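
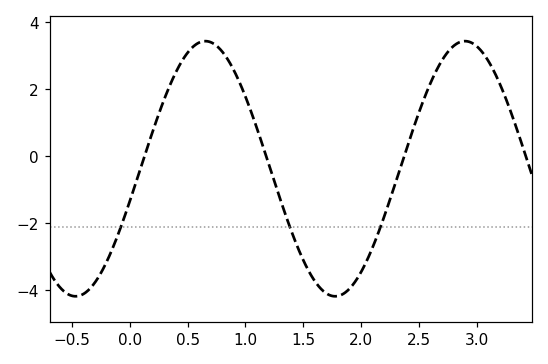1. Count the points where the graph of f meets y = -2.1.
3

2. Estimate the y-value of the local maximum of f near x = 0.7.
3.44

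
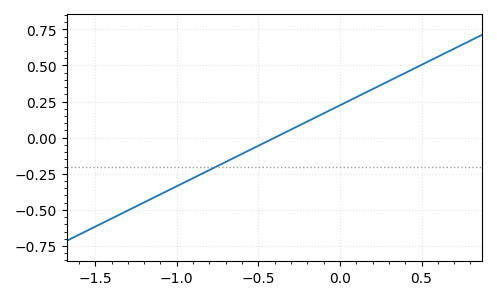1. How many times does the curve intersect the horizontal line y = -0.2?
1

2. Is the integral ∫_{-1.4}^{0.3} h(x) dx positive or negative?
negative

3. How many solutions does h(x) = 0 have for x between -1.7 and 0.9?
1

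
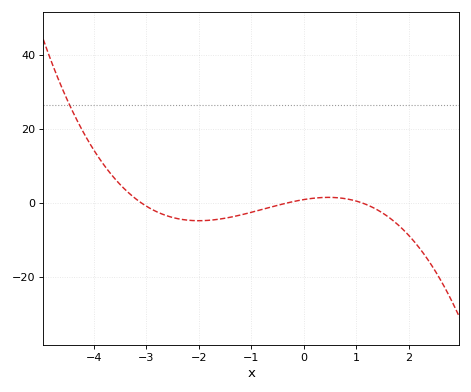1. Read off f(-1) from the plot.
-2.59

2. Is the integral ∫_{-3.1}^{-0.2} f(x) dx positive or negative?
negative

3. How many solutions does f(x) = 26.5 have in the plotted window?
1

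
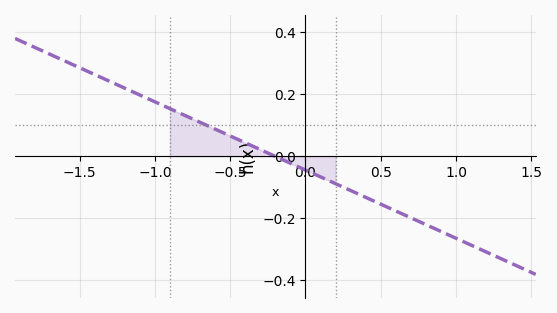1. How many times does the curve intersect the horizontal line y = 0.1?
1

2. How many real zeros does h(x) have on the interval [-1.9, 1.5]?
1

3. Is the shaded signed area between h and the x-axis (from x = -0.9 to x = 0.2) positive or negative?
positive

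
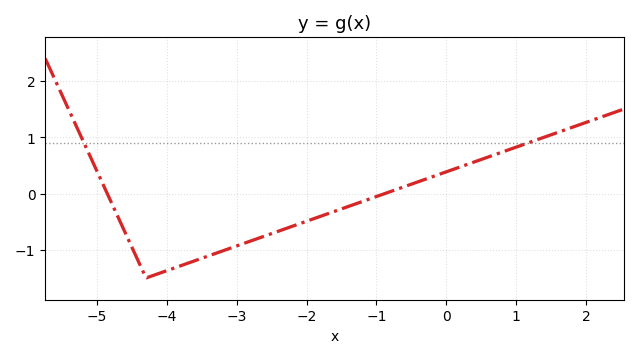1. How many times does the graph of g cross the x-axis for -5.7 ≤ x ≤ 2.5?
2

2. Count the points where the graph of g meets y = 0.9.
2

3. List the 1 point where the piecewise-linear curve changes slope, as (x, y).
(-4.3, -1.5)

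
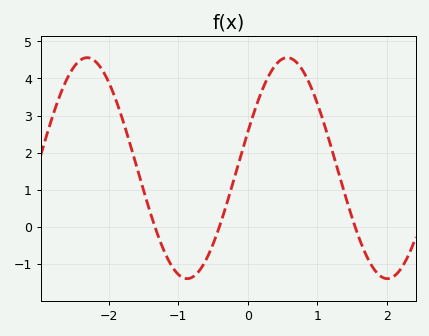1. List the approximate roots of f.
-1.3, -0.4, 1.5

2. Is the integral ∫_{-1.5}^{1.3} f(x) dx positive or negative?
positive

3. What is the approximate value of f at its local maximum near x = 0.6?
4.6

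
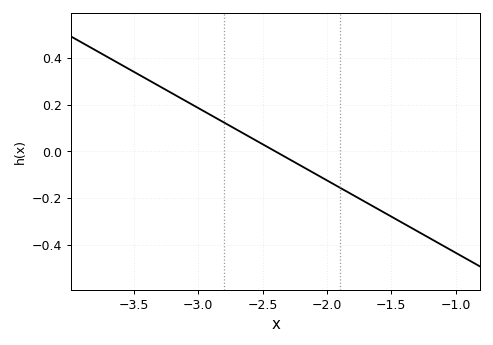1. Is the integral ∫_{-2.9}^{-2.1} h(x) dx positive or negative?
positive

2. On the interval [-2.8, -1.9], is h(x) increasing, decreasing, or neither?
decreasing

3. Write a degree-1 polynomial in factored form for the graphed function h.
y = -0.31(x + 2.4)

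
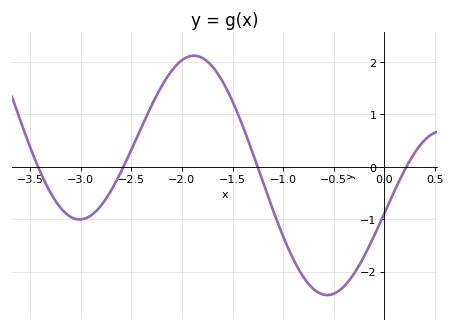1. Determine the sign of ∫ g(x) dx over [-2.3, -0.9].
positive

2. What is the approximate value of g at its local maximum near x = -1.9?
2.1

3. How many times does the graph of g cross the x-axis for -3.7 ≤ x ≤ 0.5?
4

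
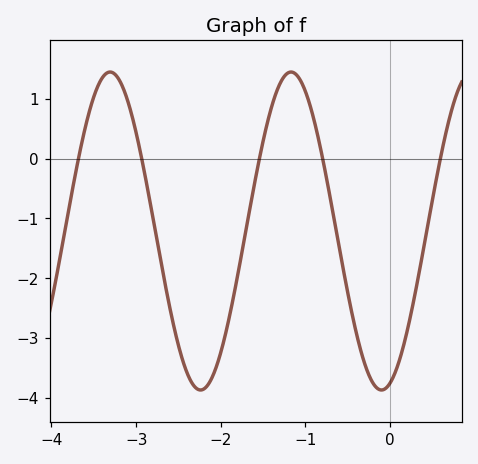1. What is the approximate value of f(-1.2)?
1.4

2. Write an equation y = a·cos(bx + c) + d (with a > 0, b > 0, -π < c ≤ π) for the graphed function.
y = 2.66cos(2.9x - 2.8) - 1.21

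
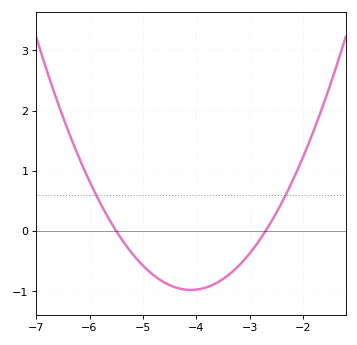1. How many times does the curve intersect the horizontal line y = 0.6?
2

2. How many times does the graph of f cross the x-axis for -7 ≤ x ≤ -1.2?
2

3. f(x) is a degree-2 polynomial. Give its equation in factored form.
y = 0.5(x + 5.5)(x + 2.7)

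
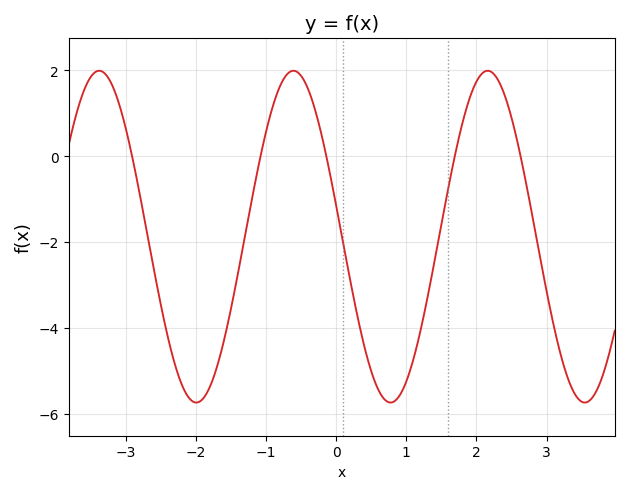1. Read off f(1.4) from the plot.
-2.4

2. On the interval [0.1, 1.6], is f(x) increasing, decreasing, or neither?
neither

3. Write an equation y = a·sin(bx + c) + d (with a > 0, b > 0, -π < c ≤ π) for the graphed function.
y = 3.86sin(2.3x + 3) - 1.87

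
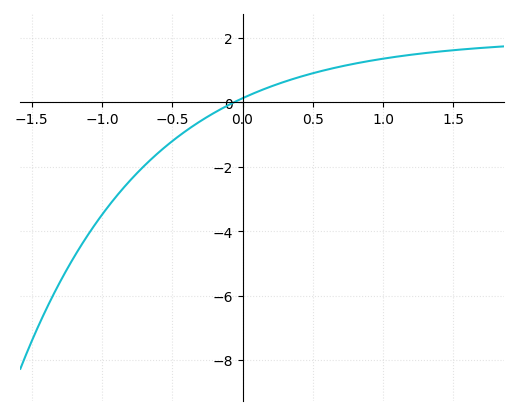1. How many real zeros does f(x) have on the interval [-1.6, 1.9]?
1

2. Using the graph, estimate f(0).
0.13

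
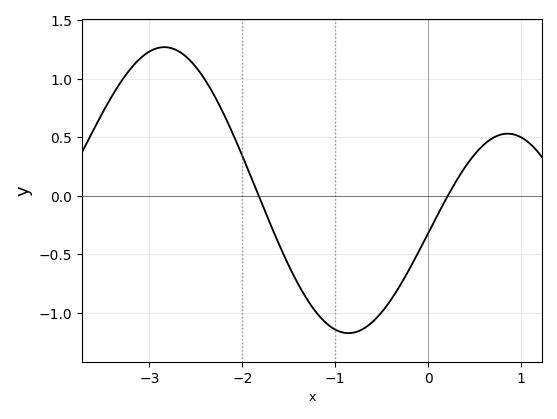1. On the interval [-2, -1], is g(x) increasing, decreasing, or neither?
decreasing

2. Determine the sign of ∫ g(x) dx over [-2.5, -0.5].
negative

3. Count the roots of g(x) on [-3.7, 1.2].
2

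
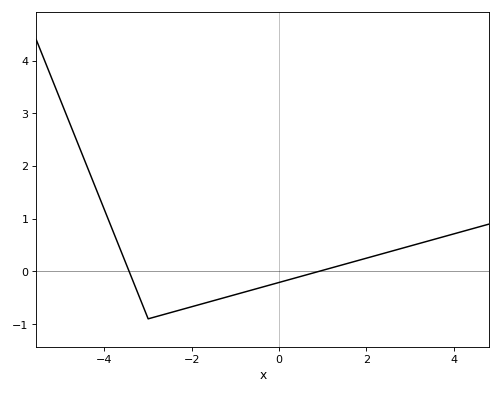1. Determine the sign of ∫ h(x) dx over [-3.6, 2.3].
negative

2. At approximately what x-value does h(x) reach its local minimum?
-3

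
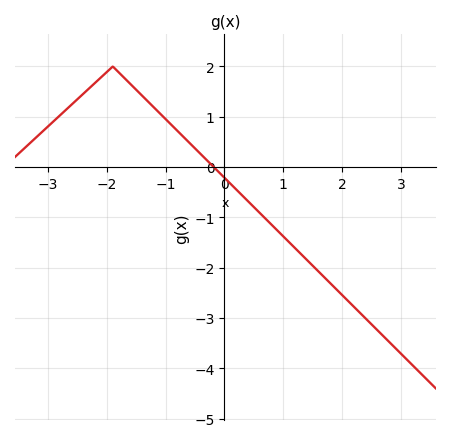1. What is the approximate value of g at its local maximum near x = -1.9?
2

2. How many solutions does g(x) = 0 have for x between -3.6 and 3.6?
1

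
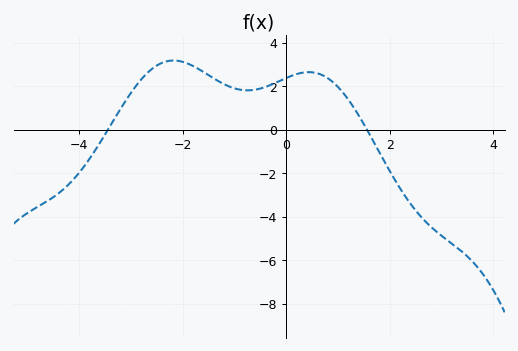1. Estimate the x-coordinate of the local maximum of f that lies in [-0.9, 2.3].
0.436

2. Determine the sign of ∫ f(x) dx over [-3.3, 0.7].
positive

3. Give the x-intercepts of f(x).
-3.45, 1.56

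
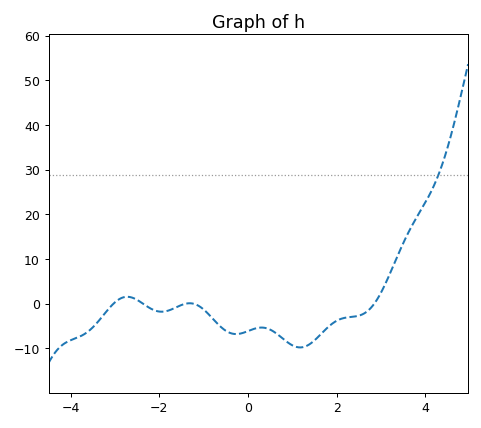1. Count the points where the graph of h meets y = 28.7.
1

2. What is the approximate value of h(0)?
-6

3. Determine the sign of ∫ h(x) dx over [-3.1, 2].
negative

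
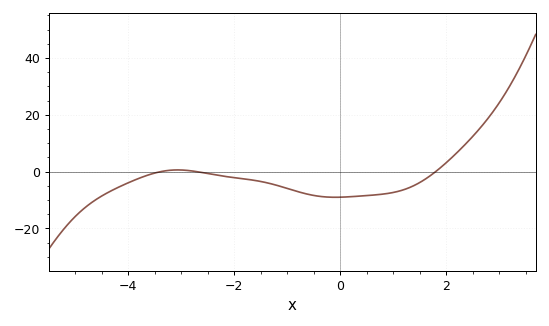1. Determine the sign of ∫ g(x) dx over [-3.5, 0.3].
negative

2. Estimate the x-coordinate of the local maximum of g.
-3.07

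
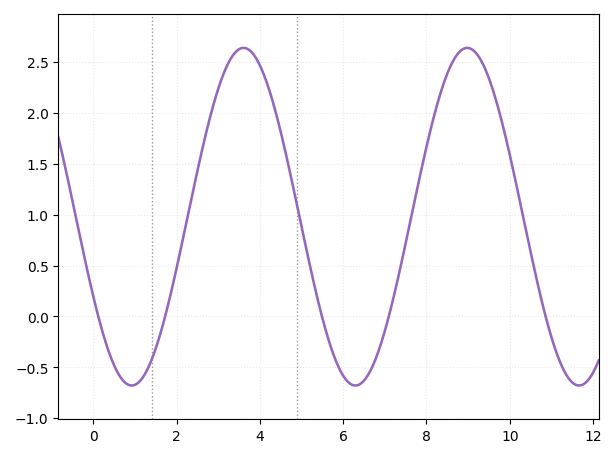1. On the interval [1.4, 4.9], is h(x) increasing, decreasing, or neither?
neither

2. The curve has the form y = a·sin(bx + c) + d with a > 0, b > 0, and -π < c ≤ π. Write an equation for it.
y = 1.66sin(1.2x - 2.6) + 0.98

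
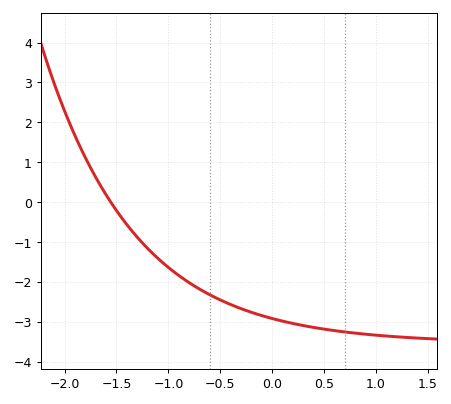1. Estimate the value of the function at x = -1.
-1.64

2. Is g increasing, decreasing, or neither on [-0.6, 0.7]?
decreasing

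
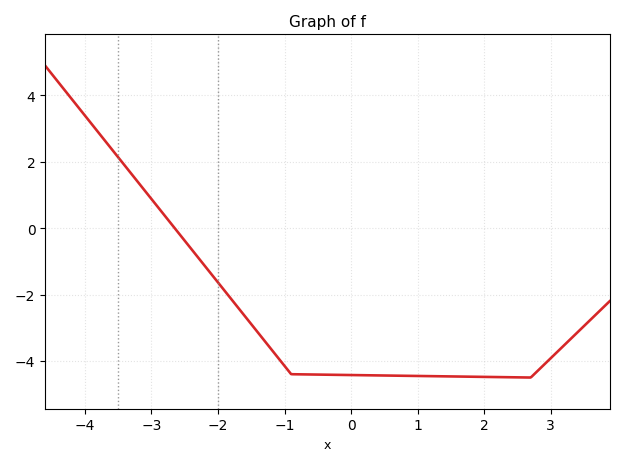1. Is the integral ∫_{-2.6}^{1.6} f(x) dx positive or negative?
negative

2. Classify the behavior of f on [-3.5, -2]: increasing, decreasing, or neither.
decreasing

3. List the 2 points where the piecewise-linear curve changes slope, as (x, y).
(-0.9, -4.4); (2.7, -4.5)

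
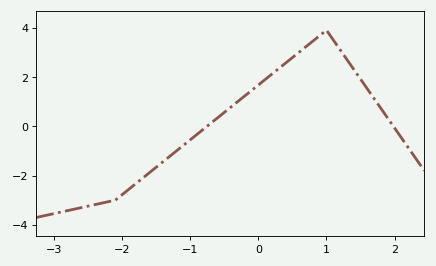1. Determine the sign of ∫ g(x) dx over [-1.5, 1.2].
positive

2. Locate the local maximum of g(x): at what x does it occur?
1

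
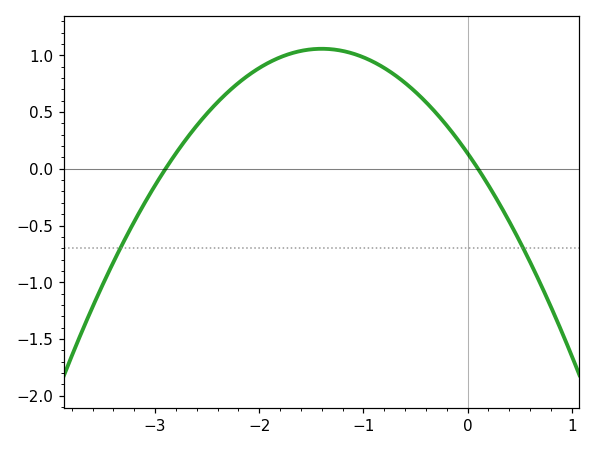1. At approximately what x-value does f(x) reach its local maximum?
-1.4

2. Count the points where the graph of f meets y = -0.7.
2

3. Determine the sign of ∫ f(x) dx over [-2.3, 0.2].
positive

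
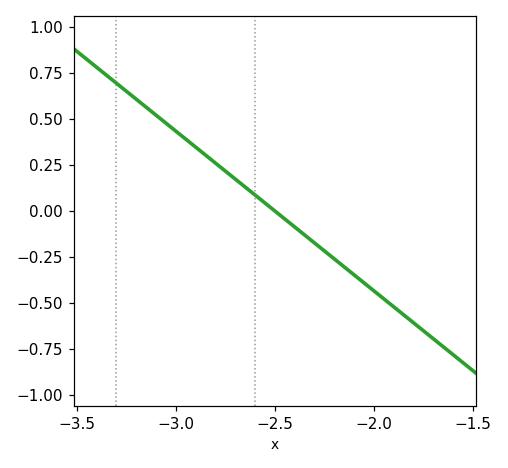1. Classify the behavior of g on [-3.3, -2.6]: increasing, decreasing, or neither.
decreasing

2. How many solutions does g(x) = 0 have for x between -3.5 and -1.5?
1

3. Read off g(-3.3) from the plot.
0.7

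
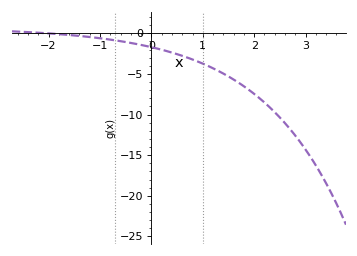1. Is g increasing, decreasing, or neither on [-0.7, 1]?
decreasing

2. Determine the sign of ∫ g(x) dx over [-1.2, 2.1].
negative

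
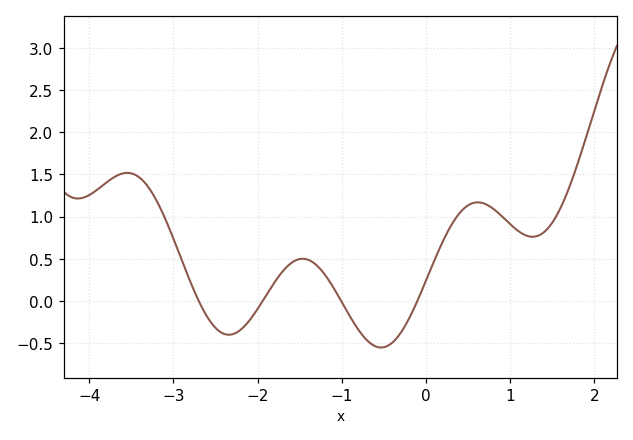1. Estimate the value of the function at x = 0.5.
1.13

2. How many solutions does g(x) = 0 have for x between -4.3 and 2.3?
4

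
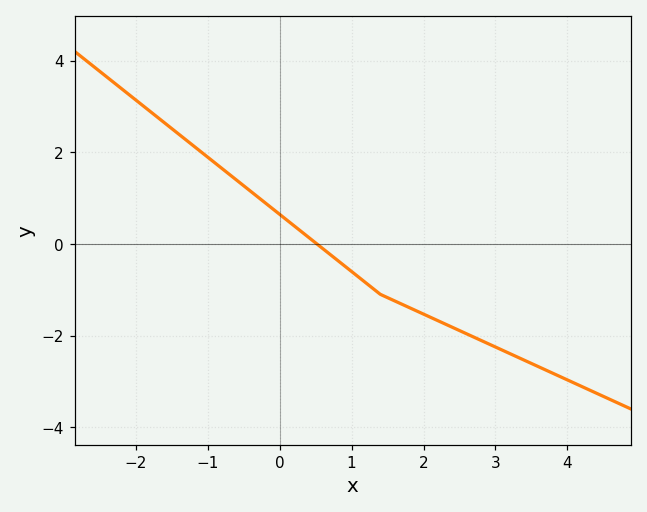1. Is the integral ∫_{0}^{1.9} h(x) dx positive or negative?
negative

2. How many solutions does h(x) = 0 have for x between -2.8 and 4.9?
1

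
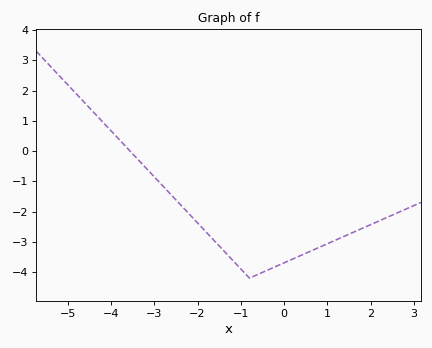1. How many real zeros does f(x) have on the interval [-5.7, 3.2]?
1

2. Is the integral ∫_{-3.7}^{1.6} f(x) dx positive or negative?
negative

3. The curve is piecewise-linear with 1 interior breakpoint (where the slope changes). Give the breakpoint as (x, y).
(-0.8, -4.2)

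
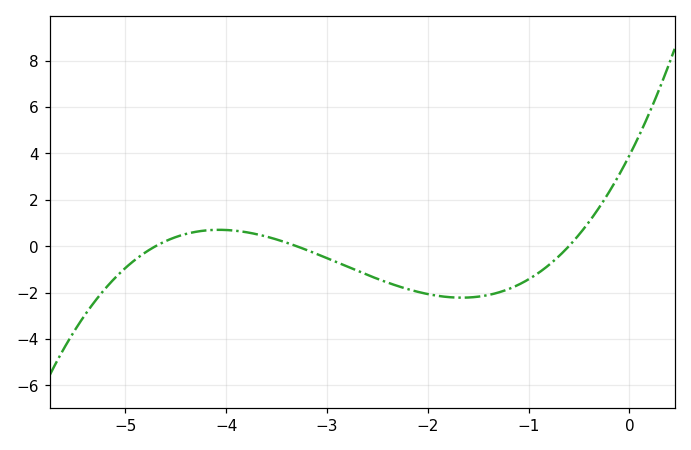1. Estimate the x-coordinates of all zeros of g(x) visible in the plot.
-4.7, -3.3, -0.6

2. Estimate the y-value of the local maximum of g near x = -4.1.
0.8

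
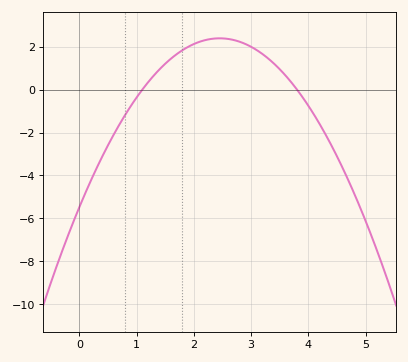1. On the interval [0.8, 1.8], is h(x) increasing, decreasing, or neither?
increasing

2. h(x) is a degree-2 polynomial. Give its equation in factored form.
y = -1.31(x - 1.1)(x - 3.8)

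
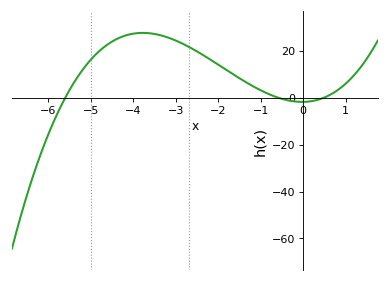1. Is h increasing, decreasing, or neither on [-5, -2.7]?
neither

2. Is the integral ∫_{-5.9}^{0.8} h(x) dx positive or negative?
positive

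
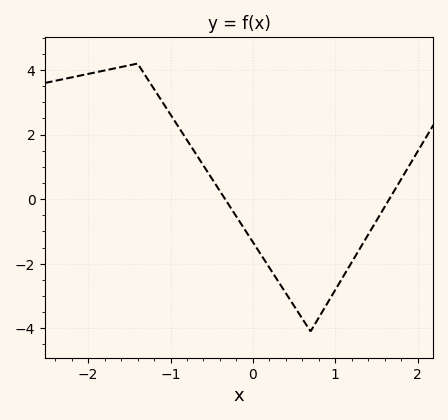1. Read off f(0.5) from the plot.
-3.4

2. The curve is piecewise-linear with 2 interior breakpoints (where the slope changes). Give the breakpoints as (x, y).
(-1.4, 4.2); (0.7, -4.1)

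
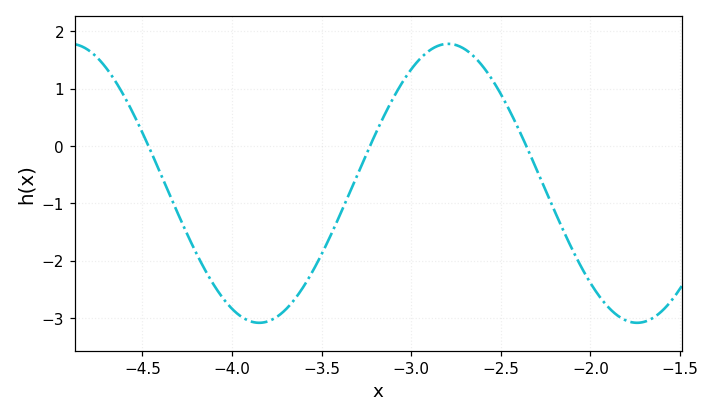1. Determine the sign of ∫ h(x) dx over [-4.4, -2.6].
negative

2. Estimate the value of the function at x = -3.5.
-1.89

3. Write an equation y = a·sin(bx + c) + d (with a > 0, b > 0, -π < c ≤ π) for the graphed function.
y = 2.43sin(2.98x - 2.67) - 0.65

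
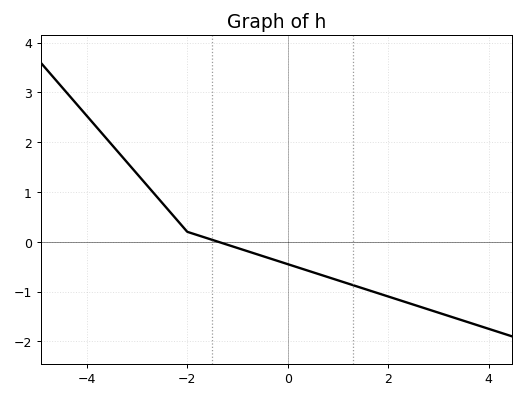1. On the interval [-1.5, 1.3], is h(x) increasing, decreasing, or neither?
decreasing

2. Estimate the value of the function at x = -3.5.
1.9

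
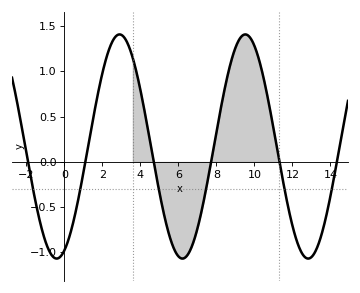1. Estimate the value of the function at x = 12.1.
-0.8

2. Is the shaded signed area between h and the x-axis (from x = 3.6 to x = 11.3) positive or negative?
positive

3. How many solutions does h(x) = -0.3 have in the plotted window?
6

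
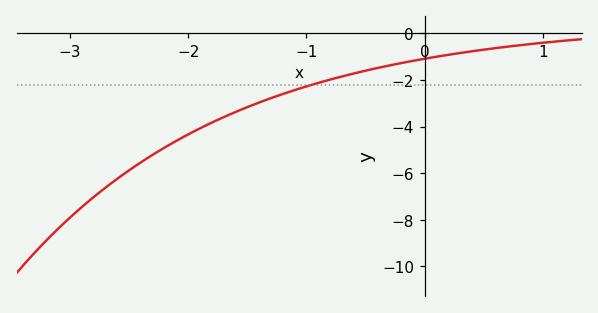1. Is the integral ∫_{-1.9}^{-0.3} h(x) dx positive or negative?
negative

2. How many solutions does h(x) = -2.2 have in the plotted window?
1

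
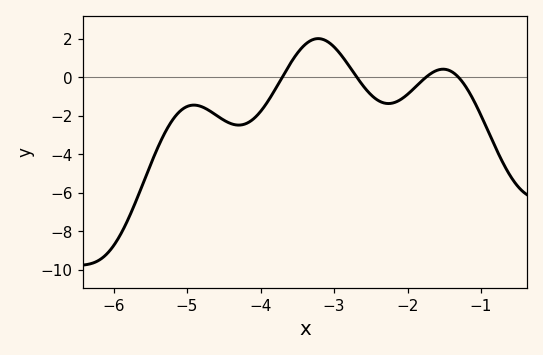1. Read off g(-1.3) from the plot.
-0.029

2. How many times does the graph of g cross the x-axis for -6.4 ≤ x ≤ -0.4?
4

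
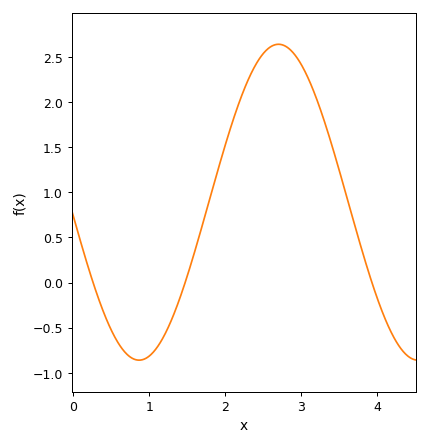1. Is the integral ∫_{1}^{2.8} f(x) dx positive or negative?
positive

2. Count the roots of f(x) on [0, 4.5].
3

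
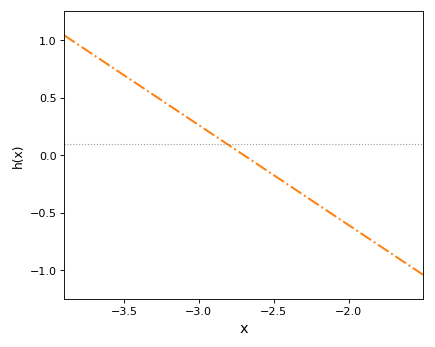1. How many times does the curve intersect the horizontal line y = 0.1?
1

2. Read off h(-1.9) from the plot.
-0.7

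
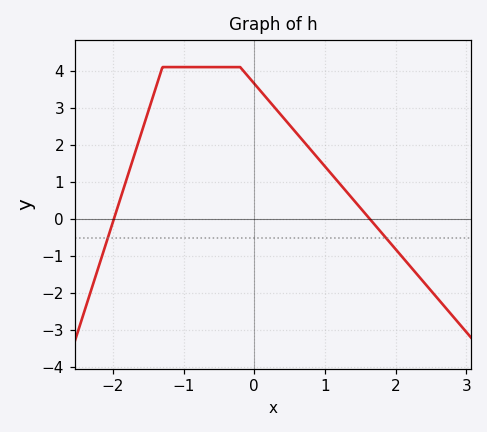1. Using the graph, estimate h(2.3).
-1.5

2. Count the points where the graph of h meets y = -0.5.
2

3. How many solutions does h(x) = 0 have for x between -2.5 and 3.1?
2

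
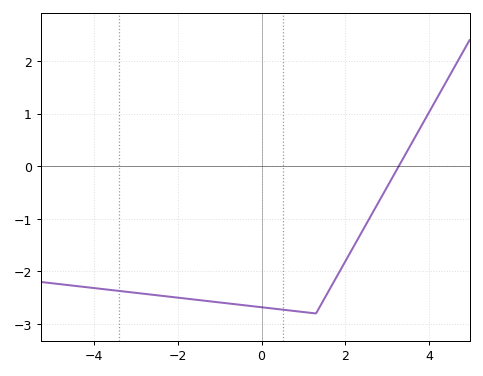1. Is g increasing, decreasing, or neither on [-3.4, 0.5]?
decreasing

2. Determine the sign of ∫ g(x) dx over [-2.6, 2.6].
negative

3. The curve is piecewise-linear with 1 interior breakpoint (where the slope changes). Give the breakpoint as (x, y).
(1.3, -2.8)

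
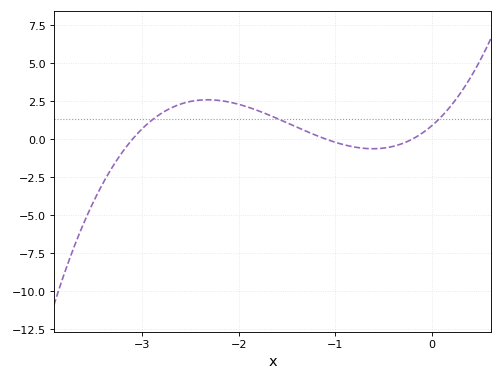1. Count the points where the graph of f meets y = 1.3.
3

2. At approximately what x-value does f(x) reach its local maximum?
-2.32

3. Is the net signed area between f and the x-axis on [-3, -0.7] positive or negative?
positive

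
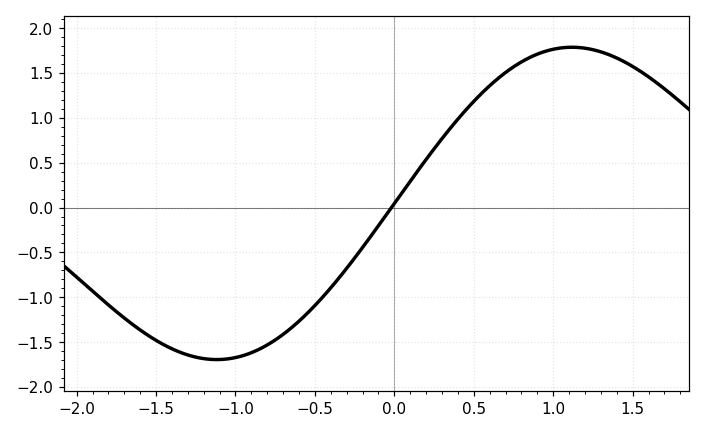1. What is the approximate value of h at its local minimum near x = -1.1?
-1.7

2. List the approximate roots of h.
0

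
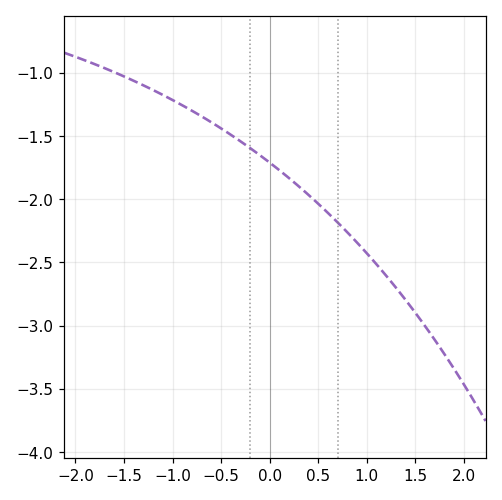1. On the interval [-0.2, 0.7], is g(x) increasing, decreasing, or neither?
decreasing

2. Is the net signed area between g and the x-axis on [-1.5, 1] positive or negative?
negative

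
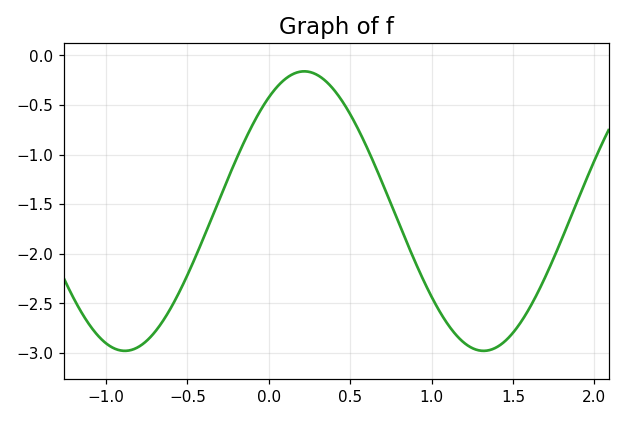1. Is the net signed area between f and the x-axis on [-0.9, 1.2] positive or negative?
negative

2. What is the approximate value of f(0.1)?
-0.25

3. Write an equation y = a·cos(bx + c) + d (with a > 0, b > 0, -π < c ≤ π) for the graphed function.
y = 1.41cos(2.9x - 0.62) - 1.57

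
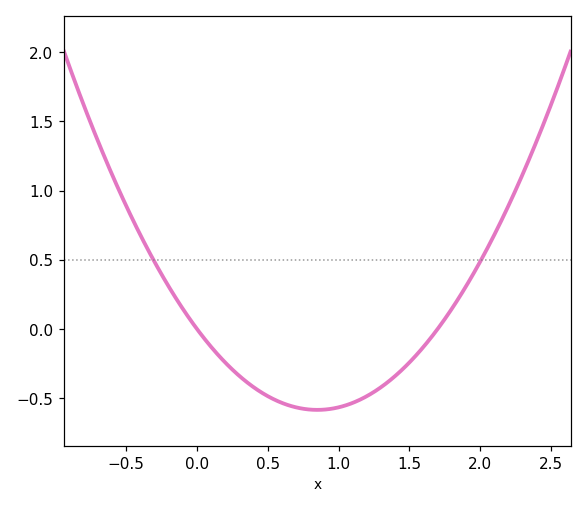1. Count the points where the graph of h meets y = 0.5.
2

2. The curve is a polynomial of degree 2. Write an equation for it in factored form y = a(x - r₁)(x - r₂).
y = 0.81(x - 0)(x - 1.7)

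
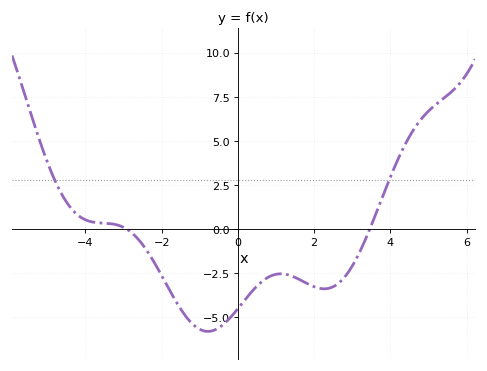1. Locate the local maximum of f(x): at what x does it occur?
1.13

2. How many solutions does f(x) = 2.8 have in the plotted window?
2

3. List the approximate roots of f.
-2.91, 3.46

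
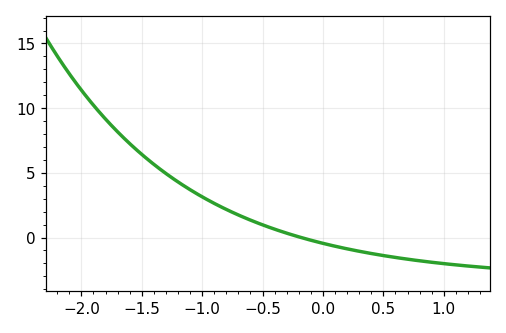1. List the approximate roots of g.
-0.2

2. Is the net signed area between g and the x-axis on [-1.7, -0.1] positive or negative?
positive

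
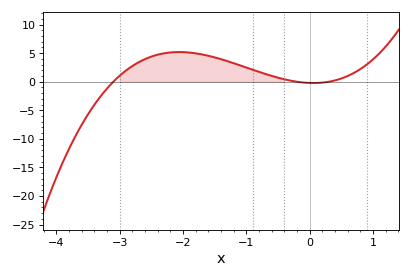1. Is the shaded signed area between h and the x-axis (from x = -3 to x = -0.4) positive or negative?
positive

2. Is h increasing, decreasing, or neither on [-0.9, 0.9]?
neither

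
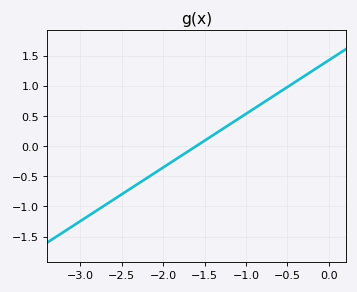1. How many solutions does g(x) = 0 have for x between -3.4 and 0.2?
1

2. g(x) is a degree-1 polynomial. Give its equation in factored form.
y = 0.89(x + 1.6)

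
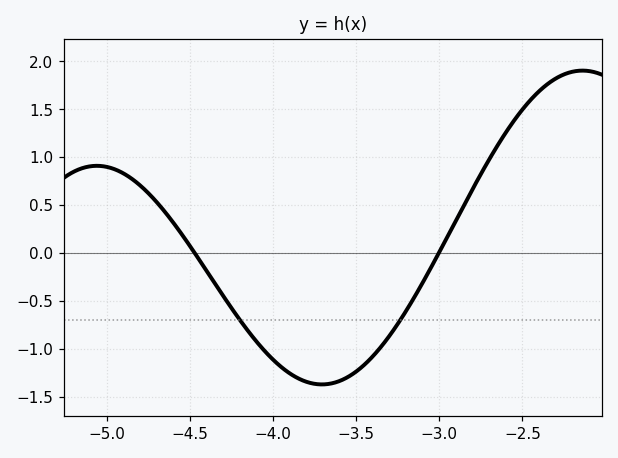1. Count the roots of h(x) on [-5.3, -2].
2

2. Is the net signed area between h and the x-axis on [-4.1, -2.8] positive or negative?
negative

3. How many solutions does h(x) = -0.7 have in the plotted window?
2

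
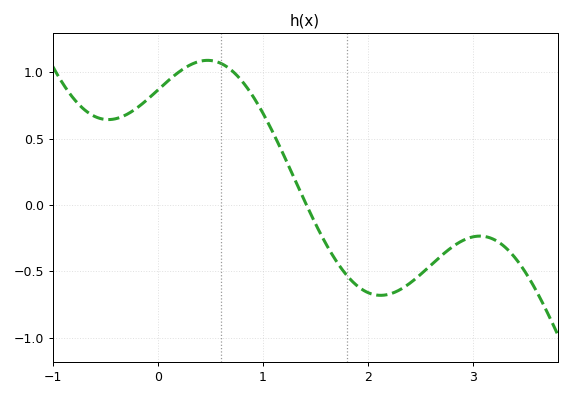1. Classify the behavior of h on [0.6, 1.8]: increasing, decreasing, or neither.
decreasing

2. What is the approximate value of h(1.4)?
0.05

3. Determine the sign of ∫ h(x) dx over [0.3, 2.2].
positive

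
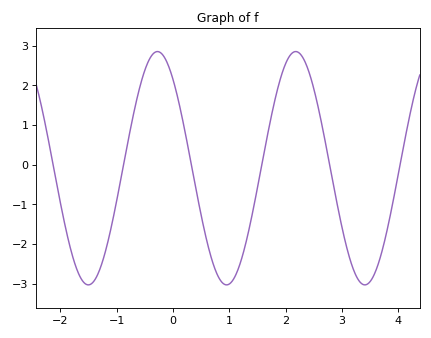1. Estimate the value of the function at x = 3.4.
-3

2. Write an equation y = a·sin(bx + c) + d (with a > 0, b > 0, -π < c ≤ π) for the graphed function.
y = 2.94sin(2.6x + 2.3) - 0.09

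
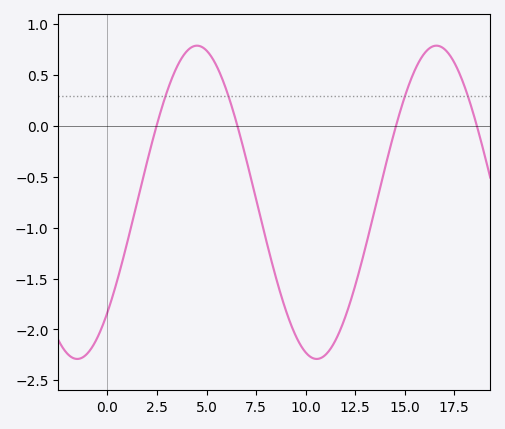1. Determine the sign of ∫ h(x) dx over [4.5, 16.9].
negative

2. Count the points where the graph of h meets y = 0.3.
4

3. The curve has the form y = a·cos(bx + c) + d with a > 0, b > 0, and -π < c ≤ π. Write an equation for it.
y = 1.54cos(0.52x - 2.35) - 0.75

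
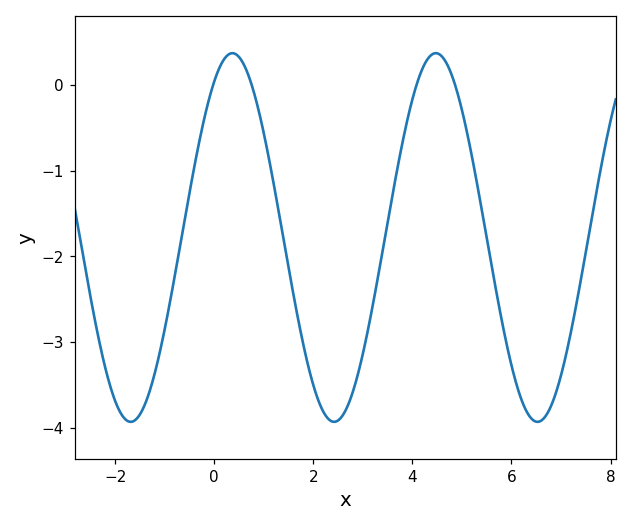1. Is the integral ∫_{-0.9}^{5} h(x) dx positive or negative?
negative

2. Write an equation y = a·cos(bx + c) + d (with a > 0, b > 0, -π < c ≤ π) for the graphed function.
y = 2.15cos(1.53x - 0.56) - 1.78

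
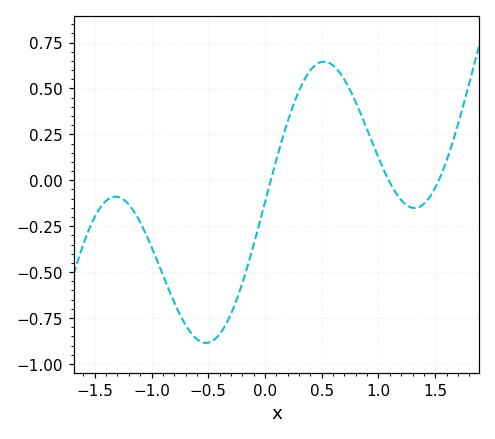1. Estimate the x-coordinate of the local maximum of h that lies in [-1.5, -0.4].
-1.32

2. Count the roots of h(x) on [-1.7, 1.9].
3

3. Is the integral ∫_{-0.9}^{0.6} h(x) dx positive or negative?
negative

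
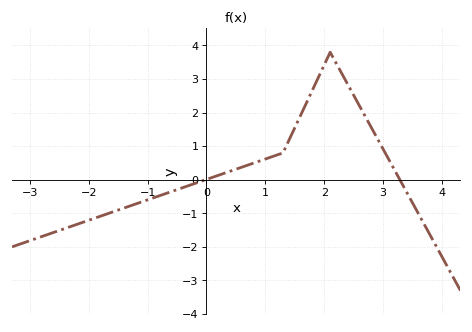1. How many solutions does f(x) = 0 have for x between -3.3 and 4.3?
2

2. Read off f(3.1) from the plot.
0.6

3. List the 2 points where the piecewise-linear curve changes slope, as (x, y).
(1.3, 0.8); (2.1, 3.8)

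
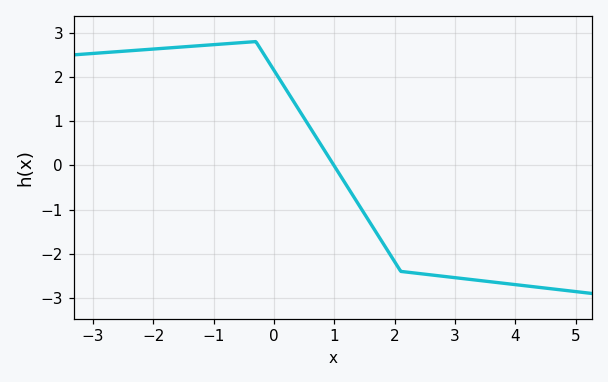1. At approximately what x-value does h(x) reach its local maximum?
-0.302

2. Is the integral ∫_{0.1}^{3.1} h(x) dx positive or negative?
negative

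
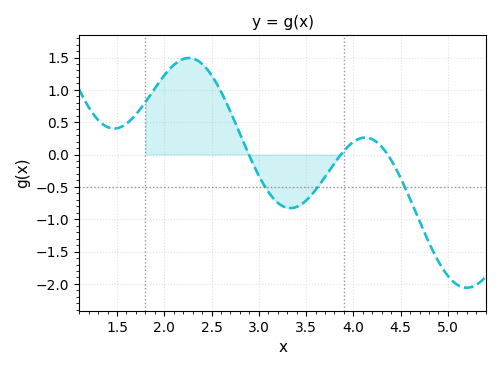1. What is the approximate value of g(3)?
-0.327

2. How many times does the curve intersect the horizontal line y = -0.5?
3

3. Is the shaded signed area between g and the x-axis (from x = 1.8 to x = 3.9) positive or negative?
positive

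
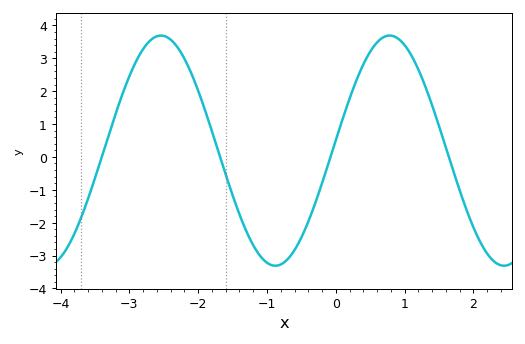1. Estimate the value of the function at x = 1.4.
1.6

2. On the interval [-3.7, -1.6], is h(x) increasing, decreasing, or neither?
neither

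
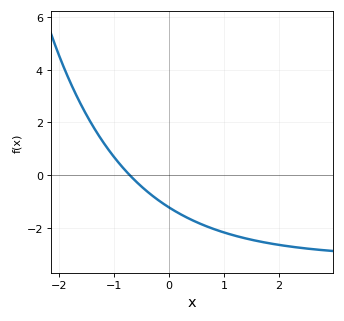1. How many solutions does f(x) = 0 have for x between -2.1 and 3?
1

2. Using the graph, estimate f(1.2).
-2.2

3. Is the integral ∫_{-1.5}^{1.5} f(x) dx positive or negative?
negative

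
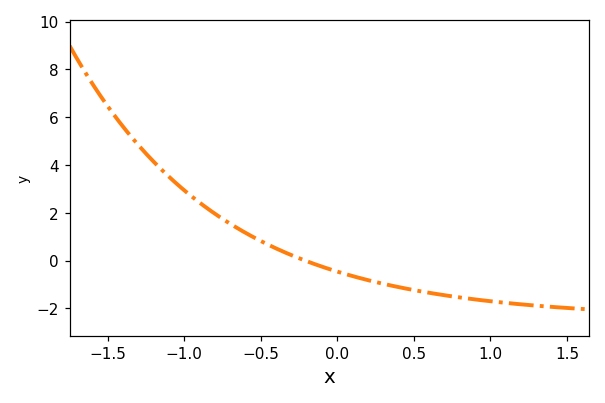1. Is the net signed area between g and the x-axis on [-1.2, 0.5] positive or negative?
positive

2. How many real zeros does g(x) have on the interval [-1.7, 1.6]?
1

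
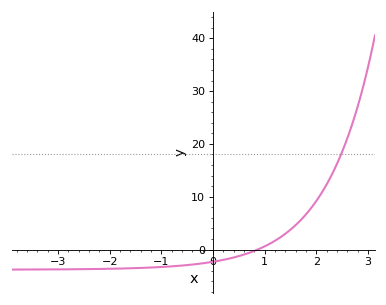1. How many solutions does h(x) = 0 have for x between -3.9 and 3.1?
1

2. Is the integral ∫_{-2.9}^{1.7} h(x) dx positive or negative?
negative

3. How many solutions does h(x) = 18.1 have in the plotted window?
1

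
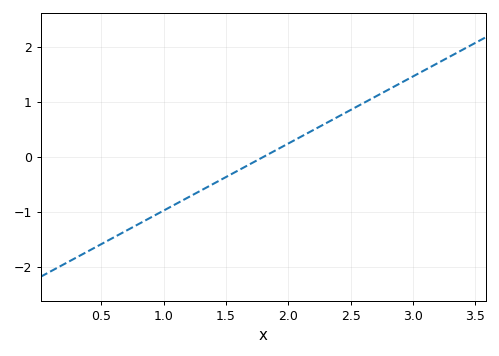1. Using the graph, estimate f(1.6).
-0.244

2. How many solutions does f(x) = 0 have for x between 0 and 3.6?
1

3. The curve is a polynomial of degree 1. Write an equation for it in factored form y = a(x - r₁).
y = 1.22(x - 1.8)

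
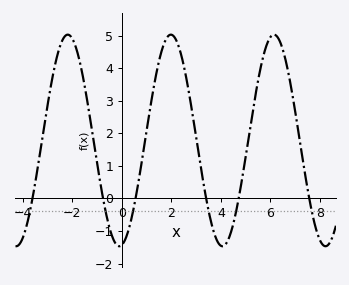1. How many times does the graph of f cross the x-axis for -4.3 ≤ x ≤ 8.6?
6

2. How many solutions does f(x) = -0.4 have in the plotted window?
6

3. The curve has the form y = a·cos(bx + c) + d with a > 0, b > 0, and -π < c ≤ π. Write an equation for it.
y = 3.25cos(1.51x - 2.99) + 1.78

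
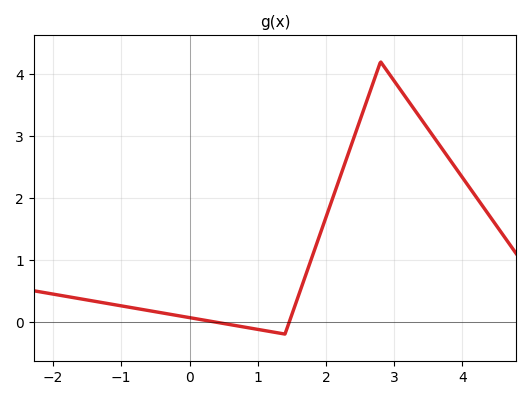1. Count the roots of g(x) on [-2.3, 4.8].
2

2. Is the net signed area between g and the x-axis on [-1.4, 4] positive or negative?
positive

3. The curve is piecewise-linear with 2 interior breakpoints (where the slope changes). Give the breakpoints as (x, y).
(1.4, -0.2); (2.8, 4.2)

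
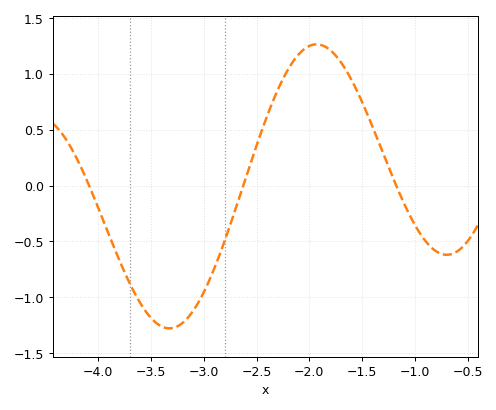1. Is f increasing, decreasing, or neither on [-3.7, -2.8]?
neither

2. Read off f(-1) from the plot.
-0.35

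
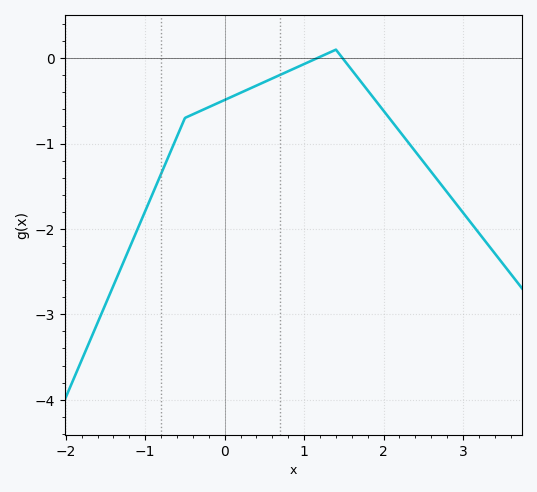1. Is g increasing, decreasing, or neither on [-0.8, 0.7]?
increasing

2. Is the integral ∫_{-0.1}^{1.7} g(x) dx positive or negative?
negative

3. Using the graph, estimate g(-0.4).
-0.7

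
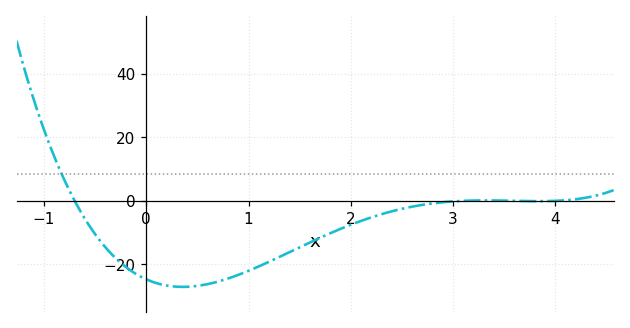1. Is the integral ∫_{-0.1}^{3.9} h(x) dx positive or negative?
negative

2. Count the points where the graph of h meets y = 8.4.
1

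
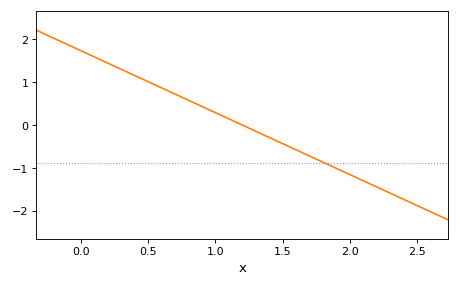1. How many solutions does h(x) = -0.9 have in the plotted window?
1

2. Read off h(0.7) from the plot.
0.7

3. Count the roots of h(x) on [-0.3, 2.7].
1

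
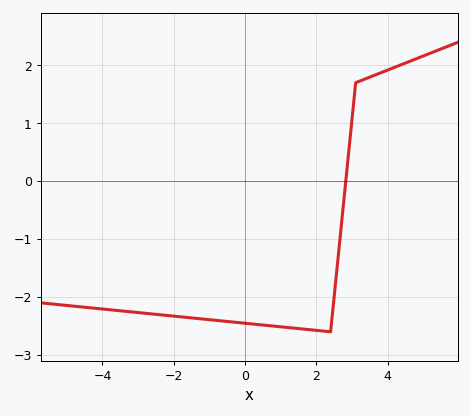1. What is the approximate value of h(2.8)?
-0.1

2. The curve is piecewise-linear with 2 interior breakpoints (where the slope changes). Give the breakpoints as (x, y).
(2.4, -2.6); (3.1, 1.7)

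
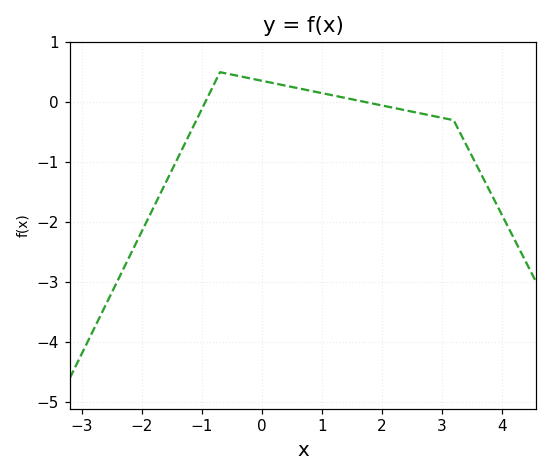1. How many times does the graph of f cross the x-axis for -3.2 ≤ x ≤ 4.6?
2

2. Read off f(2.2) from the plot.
-0.1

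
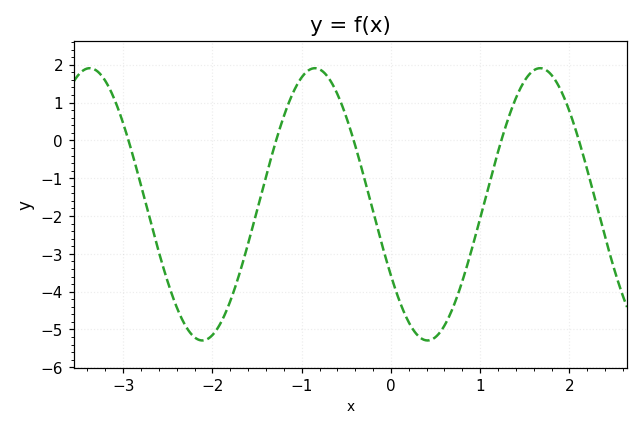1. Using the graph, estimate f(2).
0.772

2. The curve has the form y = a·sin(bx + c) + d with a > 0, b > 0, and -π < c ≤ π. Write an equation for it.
y = 3.6sin(2.49x - 2.59) - 1.69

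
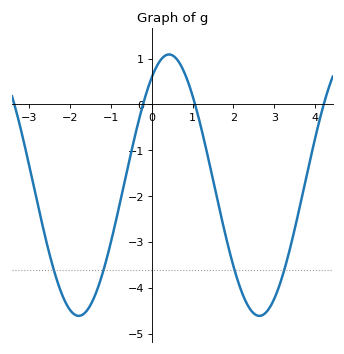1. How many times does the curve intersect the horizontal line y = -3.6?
4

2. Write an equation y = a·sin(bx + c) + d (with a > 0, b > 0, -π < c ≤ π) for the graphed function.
y = 2.85sin(1.42x + 0.97) - 1.76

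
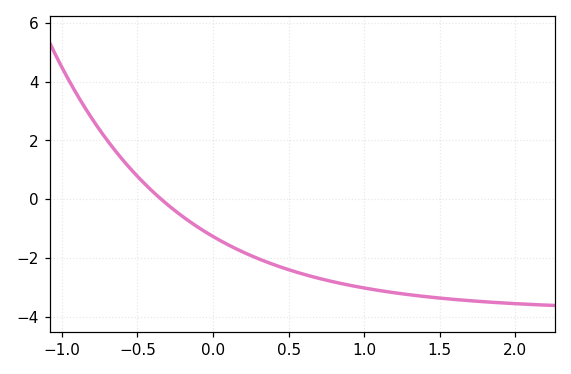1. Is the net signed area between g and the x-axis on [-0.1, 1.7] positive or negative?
negative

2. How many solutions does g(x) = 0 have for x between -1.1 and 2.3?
1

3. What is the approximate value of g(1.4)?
-3.4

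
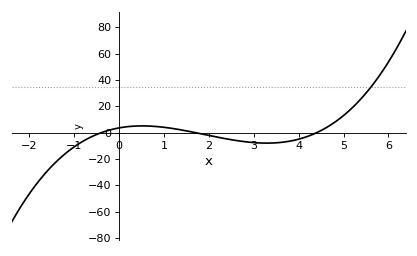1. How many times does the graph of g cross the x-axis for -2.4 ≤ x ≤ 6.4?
3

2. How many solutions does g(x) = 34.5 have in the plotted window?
1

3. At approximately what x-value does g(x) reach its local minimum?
3.29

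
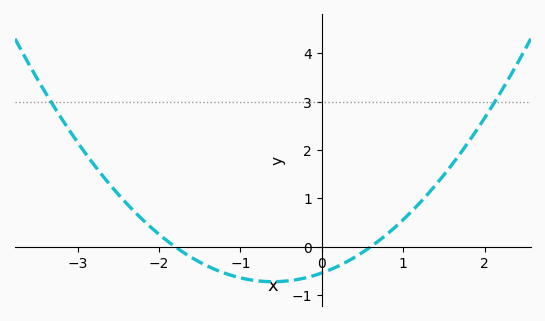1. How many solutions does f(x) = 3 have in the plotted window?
2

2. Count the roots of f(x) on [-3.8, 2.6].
2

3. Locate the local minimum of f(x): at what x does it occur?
-0.6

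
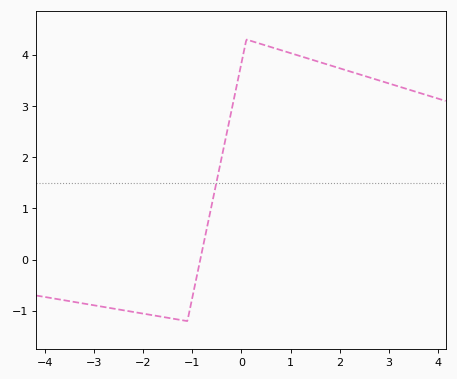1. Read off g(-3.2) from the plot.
-0.859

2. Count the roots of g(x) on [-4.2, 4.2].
1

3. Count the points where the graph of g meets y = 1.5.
1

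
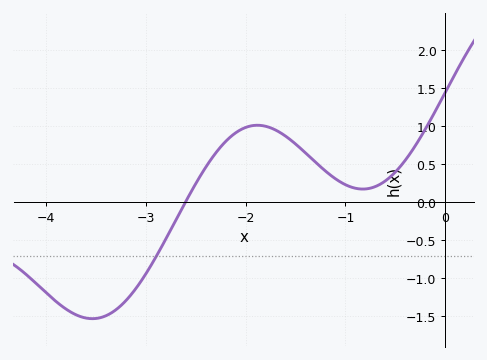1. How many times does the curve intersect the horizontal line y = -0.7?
1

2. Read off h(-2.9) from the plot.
-0.7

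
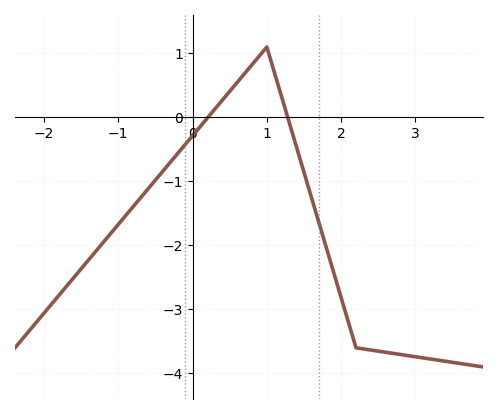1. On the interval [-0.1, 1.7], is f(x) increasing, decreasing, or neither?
neither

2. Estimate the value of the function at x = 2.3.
-3.6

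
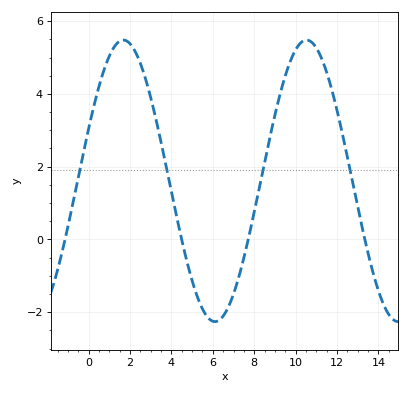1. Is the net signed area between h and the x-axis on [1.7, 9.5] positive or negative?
positive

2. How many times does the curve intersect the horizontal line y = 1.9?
4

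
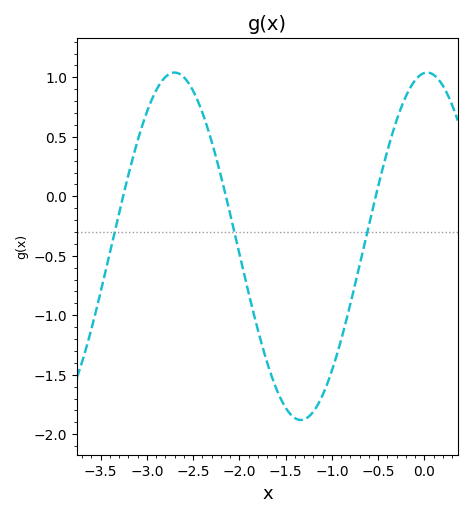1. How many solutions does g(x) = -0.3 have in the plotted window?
3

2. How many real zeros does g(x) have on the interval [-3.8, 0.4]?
3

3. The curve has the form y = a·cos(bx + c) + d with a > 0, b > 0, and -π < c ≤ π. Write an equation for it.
y = 1.46cos(2.3x - 0.07) - 0.42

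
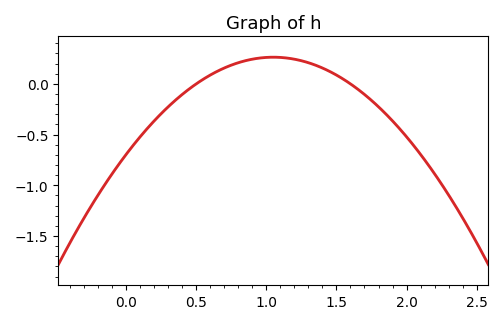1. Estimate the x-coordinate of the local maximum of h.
1.05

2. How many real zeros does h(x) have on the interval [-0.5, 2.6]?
2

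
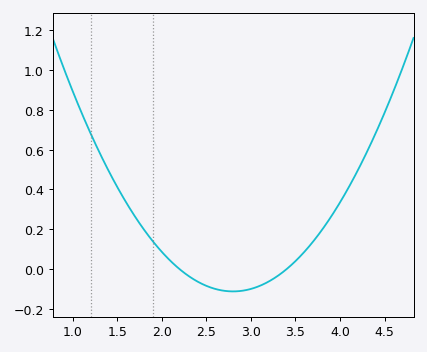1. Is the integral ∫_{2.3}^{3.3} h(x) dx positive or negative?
negative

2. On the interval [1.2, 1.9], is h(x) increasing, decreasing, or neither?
decreasing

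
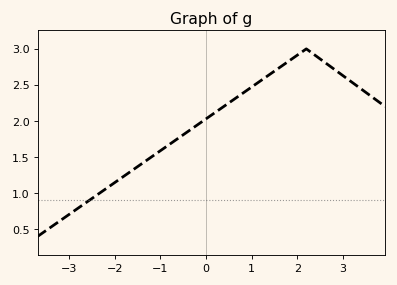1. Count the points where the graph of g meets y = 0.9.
1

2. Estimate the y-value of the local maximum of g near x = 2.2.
3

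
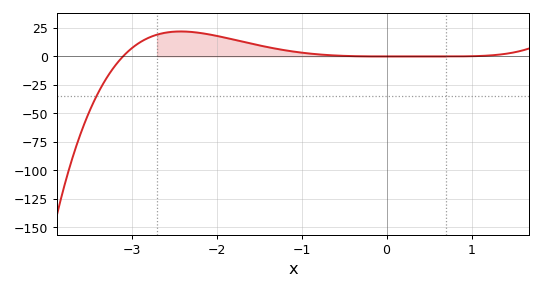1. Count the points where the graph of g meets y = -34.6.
1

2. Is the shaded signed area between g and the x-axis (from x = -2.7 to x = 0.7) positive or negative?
positive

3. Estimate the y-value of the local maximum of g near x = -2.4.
21.9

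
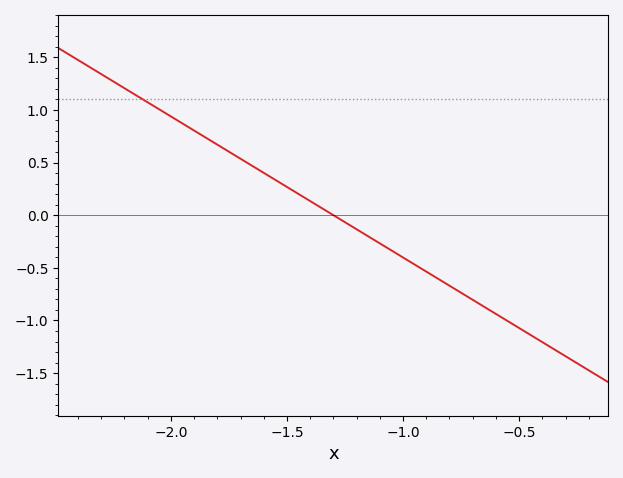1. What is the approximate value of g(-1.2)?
-0.15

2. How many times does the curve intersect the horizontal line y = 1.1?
1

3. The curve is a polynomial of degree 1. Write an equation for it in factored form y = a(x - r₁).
y = -1.34(x + 1.3)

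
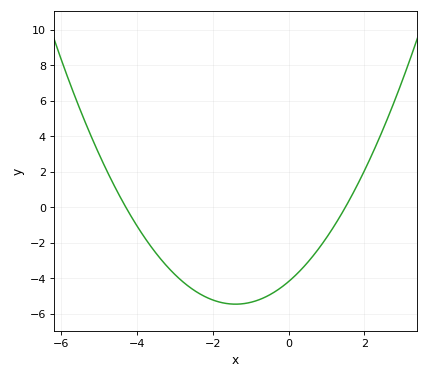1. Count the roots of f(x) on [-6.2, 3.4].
2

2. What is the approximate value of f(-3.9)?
-1.4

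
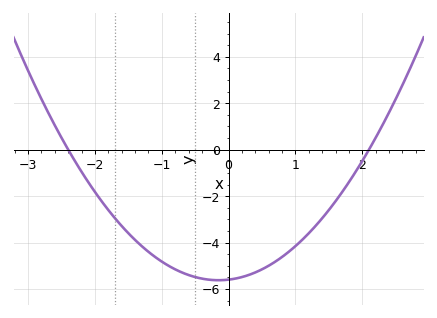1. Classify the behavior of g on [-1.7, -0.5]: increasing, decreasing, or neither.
decreasing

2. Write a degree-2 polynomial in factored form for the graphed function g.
y = 1.11(x + 2.4)(x - 2.1)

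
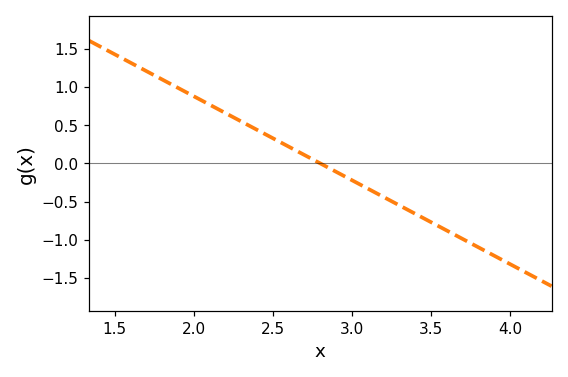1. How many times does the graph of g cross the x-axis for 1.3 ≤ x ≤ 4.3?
1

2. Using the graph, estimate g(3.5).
-0.75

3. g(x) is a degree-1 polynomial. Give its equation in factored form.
y = -1.1(x - 2.8)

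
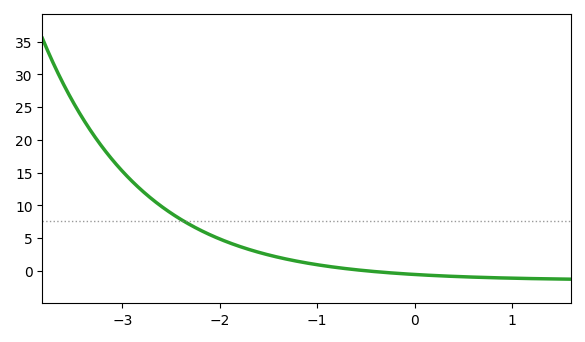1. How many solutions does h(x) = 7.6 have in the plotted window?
1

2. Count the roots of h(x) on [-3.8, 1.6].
1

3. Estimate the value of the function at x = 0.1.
-0.644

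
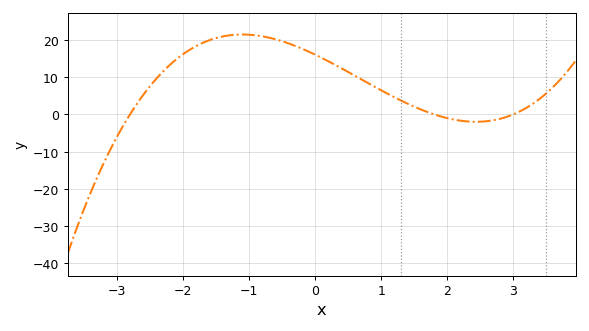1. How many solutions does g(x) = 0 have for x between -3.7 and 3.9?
3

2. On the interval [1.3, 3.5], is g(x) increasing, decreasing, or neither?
neither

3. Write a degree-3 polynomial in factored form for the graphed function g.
y = 1.06(x + 2.8)(x - 1.8)(x - 3)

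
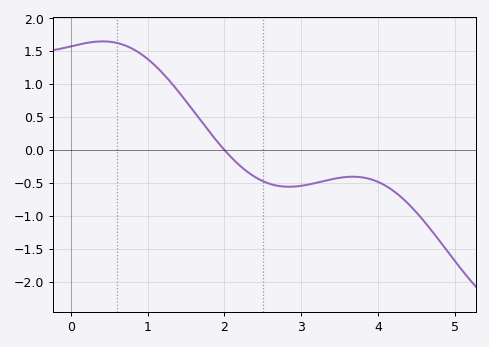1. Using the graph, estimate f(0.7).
1.59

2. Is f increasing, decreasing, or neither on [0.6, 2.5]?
decreasing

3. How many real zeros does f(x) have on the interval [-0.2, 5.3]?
1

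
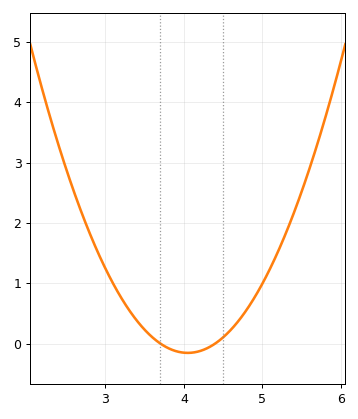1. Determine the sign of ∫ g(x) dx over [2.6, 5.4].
positive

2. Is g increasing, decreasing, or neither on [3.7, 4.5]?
neither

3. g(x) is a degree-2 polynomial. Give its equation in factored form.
y = 1.27(x - 3.7)(x - 4.4)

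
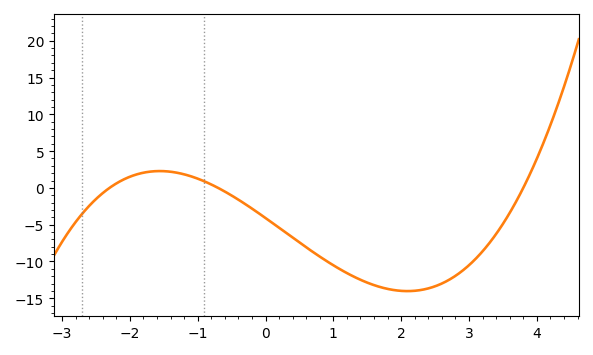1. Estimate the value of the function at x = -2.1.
1.11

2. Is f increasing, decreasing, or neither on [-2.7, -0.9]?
neither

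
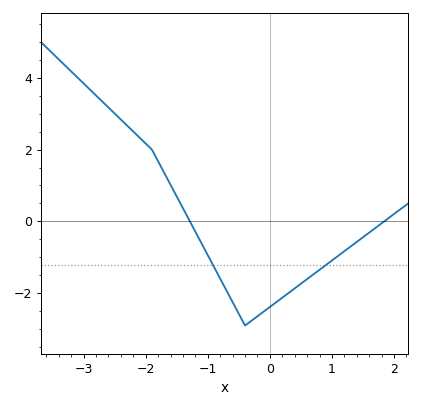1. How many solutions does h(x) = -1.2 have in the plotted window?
2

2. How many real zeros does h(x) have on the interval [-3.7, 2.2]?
2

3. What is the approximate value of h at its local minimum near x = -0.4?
-2.8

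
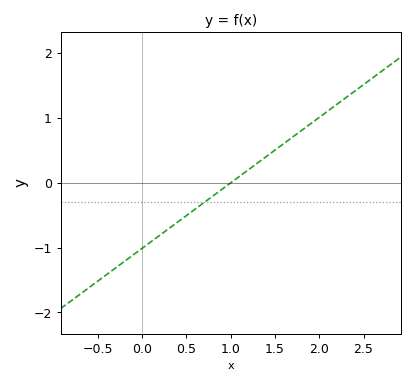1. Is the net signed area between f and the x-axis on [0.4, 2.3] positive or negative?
positive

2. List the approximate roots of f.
1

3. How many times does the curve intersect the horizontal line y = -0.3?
1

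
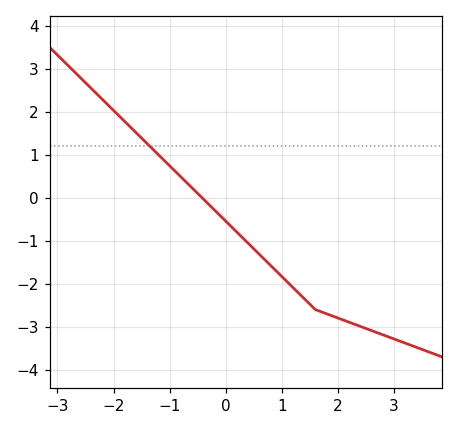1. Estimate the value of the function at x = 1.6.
-2.6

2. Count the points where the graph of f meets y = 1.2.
1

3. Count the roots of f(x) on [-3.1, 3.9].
1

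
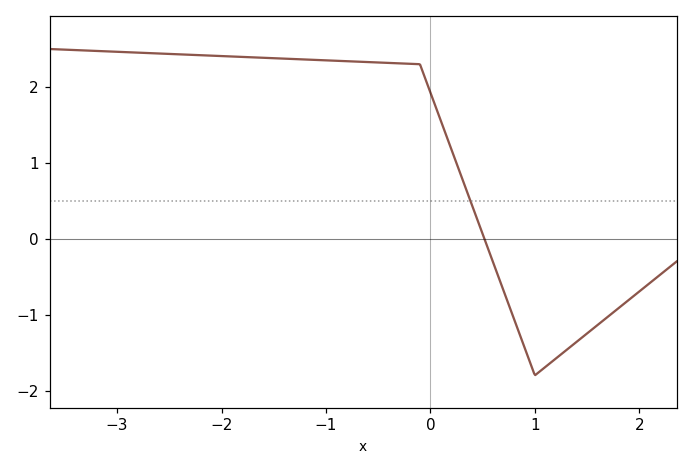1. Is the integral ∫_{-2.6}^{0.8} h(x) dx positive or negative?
positive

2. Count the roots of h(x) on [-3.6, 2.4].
1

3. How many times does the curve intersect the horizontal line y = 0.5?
1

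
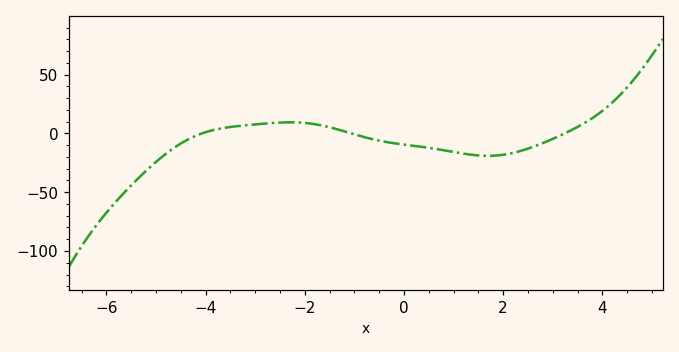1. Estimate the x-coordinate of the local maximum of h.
-2.28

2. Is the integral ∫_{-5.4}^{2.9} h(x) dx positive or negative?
negative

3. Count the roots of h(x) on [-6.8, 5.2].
3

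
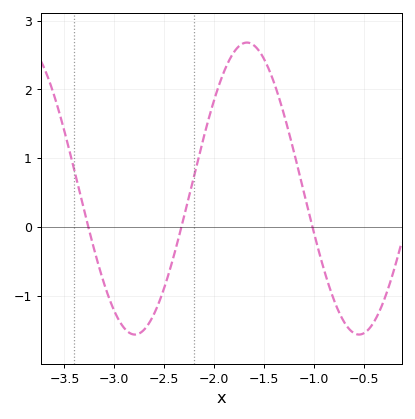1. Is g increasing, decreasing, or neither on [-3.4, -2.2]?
neither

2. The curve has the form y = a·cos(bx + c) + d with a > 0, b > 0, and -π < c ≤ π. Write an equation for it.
y = 2.12cos(2.8x - 1.6) + 0.56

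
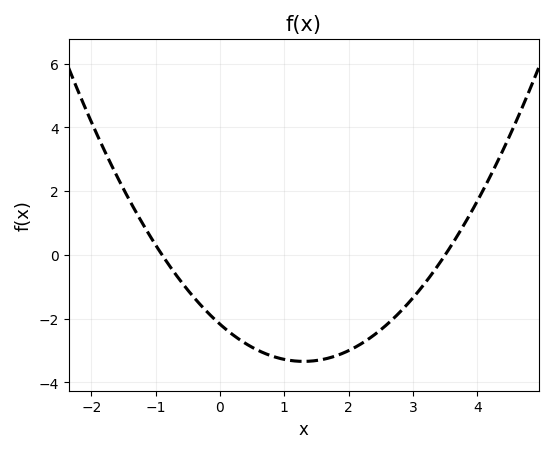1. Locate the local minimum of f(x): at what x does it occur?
1.3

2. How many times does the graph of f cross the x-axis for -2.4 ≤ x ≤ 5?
2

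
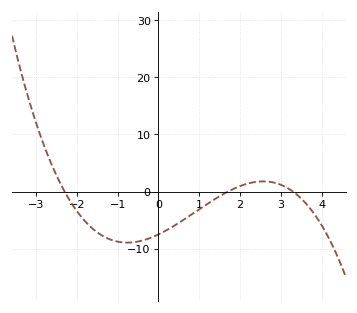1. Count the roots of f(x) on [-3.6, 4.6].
3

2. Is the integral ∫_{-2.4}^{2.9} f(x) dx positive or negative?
negative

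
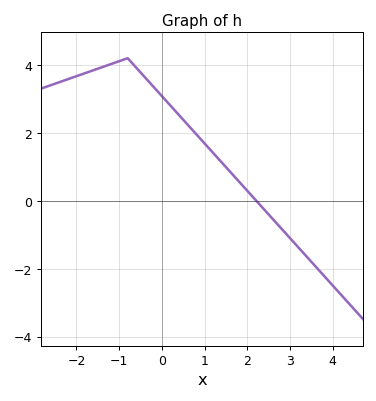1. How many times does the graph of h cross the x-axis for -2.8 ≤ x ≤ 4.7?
1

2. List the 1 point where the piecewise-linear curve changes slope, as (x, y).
(-0.8, 4.2)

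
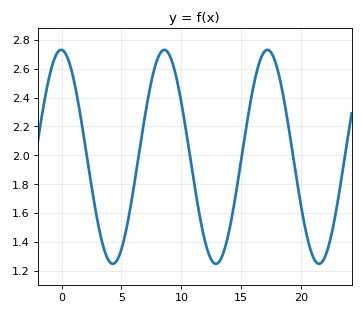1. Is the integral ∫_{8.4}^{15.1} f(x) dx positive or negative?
positive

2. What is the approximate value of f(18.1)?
2.57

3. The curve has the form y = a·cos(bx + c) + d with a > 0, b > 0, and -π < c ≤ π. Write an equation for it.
y = 0.74cos(0.73x + 0.02) + 1.99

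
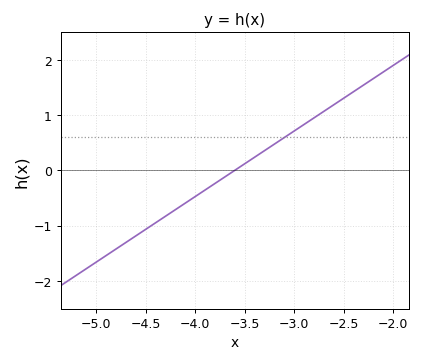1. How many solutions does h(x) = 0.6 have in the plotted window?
1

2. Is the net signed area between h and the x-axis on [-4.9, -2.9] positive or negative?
negative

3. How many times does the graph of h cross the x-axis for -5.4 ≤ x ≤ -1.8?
1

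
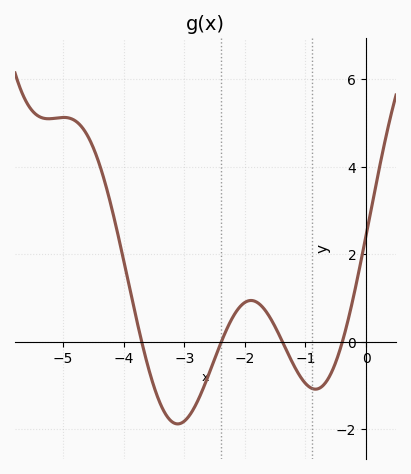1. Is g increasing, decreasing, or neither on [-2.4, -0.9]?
neither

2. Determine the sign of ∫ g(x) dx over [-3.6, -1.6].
negative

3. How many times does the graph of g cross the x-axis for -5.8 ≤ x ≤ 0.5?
4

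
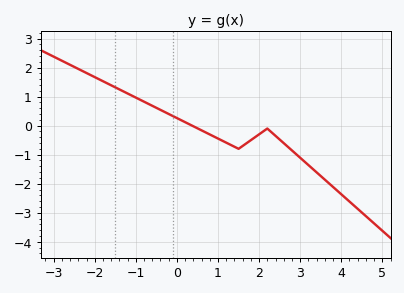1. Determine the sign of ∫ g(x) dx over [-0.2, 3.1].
negative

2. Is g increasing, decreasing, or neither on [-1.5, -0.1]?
decreasing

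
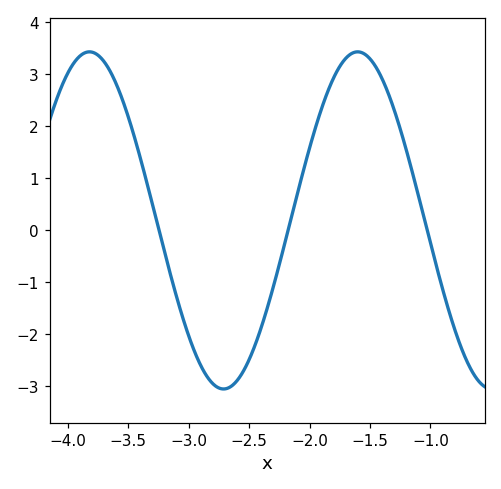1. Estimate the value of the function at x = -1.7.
3.3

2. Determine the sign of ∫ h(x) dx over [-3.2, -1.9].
negative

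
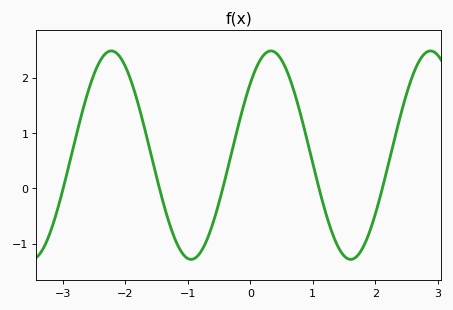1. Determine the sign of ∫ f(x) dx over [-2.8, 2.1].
positive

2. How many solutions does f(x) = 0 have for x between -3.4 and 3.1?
5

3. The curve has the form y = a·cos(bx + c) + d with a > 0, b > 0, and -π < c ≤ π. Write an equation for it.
y = 1.88cos(2.46x - 0.81) + 0.6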